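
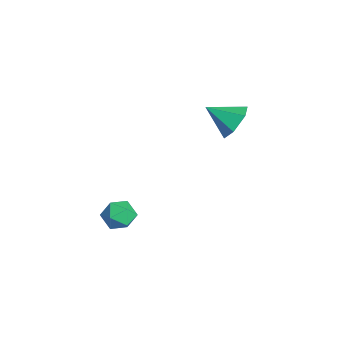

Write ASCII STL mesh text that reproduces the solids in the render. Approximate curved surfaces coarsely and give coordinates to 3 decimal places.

solid 
facet normal 0.398 0.761 -0.512
outer loop
vertex 0.977 0.763 1.041
vertex 0.669 1.285 1.578
vertex 1.409 0.975 1.693
endloop
endfacet
facet normal 0.468 -0.884 -0.023
outer loop
vertex 0.977 0.763 1.041
vertex 1.409 0.975 1.693
vertex 0.151 0.295 2.242
endloop
endfacet
facet normal 0.398 0.762 -0.511
outer loop
vertex 1.409 0.975 1.693
vertex 0.669 1.285 1.578
vertex 1.1 1.497 2.23
endloop
endfacet
facet normal 0.545 -0.423 0.724
outer loop
vertex 1.409 0.975 1.693
vertex 1.1 1.497 2.23
vertex 0.151 0.295 2.242
endloop
endfacet
facet normal 0.398 0.762 -0.511
outer loop
vertex 1.1 1.497 2.23
vertex 0.669 1.285 1.578
vertex 0.36 1.807 2.115
endloop
endfacet
facet normal -0.112 0.099 0.989
outer loop
vertex 1.1 1.497 2.23
vertex 0.36 1.807 2.115
vertex 0.151 0.295 2.242
endloop
endfacet
facet normal 0.398 0.762 -0.511
outer loop
vertex 0.36 1.807 2.115
vertex 0.669 1.285 1.578
vertex -0.071 1.595 1.463
endloop
endfacet
facet normal -0.847 0.160 0.508
outer loop
vertex 0.36 1.807 2.115
vertex -0.071 1.595 1.463
vertex 0.151 0.295 2.242
endloop
endfacet
facet normal 0.398 0.762 -0.511
outer loop
vertex -0.071 1.595 1.463
vertex 0.669 1.285 1.578
vertex 0.238 1.073 0.926
endloop
endfacet
facet normal -0.923 -0.301 -0.239
outer loop
vertex -0.071 1.595 1.463
vertex 0.238 1.073 0.926
vertex 0.151 0.295 2.242
endloop
endfacet
facet normal 0.399 0.761 -0.511
outer loop
vertex 0.238 1.073 0.926
vertex 0.669 1.285 1.578
vertex 0.977 0.763 1.041
endloop
endfacet
facet normal -0.266 -0.822 -0.504
outer loop
vertex 0.238 1.073 0.926
vertex 0.977 0.763 1.041
vertex 0.151 0.295 2.242
endloop
endfacet
facet normal -0.390 0.919 0.060
outer loop
vertex 2.083 -3.101 -1.353
vertex 2.161 -3.113 -0.664
vertex 2.672 -2.87 -1.066
endloop
endfacet
facet normal -0.051 0.827 -0.560
outer loop
vertex 2.083 -3.101 -1.353
vertex 2.672 -2.87 -1.066
vertex 2.695 -3.258 -1.641
endloop
endfacet
facet normal -0.351 0.274 -0.895
outer loop
vertex 2.083 -3.101 -1.353
vertex 2.695 -3.258 -1.641
vertex 2.199 -3.741 -1.594
endloop
endfacet
facet normal -0.876 0.023 -0.482
outer loop
vertex 2.083 -3.101 -1.353
vertex 2.199 -3.741 -1.594
vertex 1.869 -3.652 -0.99
endloop
endfacet
facet normal -0.900 0.422 0.109
outer loop
vertex 2.083 -3.101 -1.353
vertex 1.869 -3.652 -0.99
vertex 2.161 -3.113 -0.664
endloop
endfacet
facet normal 0.627 0.657 -0.418
outer loop
vertex 2.695 -3.258 -1.641
vertex 2.672 -2.87 -1.066
vertex 3.151 -3.368 -1.13
endloop
endfacet
facet normal 0.080 0.805 0.588
outer loop
vertex 2.672 -2.87 -1.066
vertex 2.161 -3.113 -0.664
vertex 2.821 -3.279 -0.526
endloop
endfacet
facet normal -0.746 0.001 0.666
outer loop
vertex 2.161 -3.113 -0.664
vertex 1.869 -3.652 -0.99
vertex 2.325 -3.762 -0.479
endloop
endfacet
facet normal -0.708 -0.643 -0.292
outer loop
vertex 1.869 -3.652 -0.99
vertex 2.199 -3.741 -1.594
vertex 2.348 -4.15 -1.054
endloop
endfacet
facet normal 0.141 -0.238 -0.961
outer loop
vertex 2.199 -3.741 -1.594
vertex 2.695 -3.258 -1.641
vertex 2.859 -3.907 -1.456
endloop
endfacet
facet normal 0.876 -0.023 0.482
outer loop
vertex 2.937 -3.919 -0.767
vertex 3.151 -3.368 -1.13
vertex 2.821 -3.279 -0.526
endloop
endfacet
facet normal 0.351 -0.274 0.895
outer loop
vertex 2.937 -3.919 -0.767
vertex 2.821 -3.279 -0.526
vertex 2.325 -3.762 -0.479
endloop
endfacet
facet normal 0.051 -0.827 0.560
outer loop
vertex 2.937 -3.919 -0.767
vertex 2.325 -3.762 -0.479
vertex 2.348 -4.15 -1.054
endloop
endfacet
facet normal 0.390 -0.919 -0.060
outer loop
vertex 2.937 -3.919 -0.767
vertex 2.348 -4.15 -1.054
vertex 2.859 -3.907 -1.456
endloop
endfacet
facet normal 0.900 -0.422 -0.109
outer loop
vertex 2.937 -3.919 -0.767
vertex 2.859 -3.907 -1.456
vertex 3.151 -3.368 -1.13
endloop
endfacet
facet normal 0.708 0.643 0.292
outer loop
vertex 2.821 -3.279 -0.526
vertex 3.151 -3.368 -1.13
vertex 2.672 -2.87 -1.066
endloop
endfacet
facet normal -0.141 0.238 0.961
outer loop
vertex 2.325 -3.762 -0.479
vertex 2.821 -3.279 -0.526
vertex 2.161 -3.113 -0.664
endloop
endfacet
facet normal -0.627 -0.657 0.418
outer loop
vertex 2.348 -4.15 -1.054
vertex 2.325 -3.762 -0.479
vertex 1.869 -3.652 -0.99
endloop
endfacet
facet normal -0.080 -0.805 -0.588
outer loop
vertex 2.859 -3.907 -1.456
vertex 2.348 -4.15 -1.054
vertex 2.199 -3.741 -1.594
endloop
endfacet
facet normal 0.746 -0.001 -0.666
outer loop
vertex 3.151 -3.368 -1.13
vertex 2.859 -3.907 -1.456
vertex 2.695 -3.258 -1.641
endloop
endfacet

endsolid


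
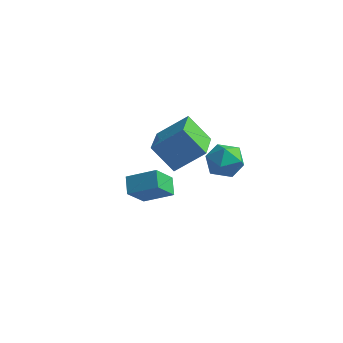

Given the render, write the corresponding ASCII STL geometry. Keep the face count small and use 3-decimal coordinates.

solid 
facet normal -0.672 -0.033 0.740
outer loop
vertex -1.969 2.896 -2.156
vertex -2.655 4.818 -2.692
vertex -3.254 2.102 -3.358
endloop
endfacet
facet normal 0.325 -0.911 0.254
outer loop
vertex -2.065 2.162 -4.668
vertex -1.969 2.896 -2.156
vertex -3.254 2.102 -3.358
endloop
endfacet
facet normal -0.672 -0.033 0.740
outer loop
vertex -3.254 2.102 -3.358
vertex -2.655 4.818 -2.692
vertex -3.94 4.024 -3.894
endloop
endfacet
facet normal -0.666 -0.411 -0.623
outer loop
vertex -3.94 4.024 -3.894
vertex -2.065 2.162 -4.668
vertex -3.254 2.102 -3.358
endloop
endfacet
facet normal 0.666 0.411 0.623
outer loop
vertex -1.969 2.896 -2.156
vertex -1.466 4.878 -4.002
vertex -2.655 4.818 -2.692
endloop
endfacet
facet normal 0.325 -0.911 0.254
outer loop
vertex -0.78 2.956 -3.466
vertex -1.969 2.896 -2.156
vertex -2.065 2.162 -4.668
endloop
endfacet
facet normal 0.666 0.411 0.623
outer loop
vertex -0.78 2.956 -3.466
vertex -1.466 4.878 -4.002
vertex -1.969 2.896 -2.156
endloop
endfacet
facet normal -0.325 0.911 -0.254
outer loop
vertex -2.655 4.818 -2.692
vertex -1.466 4.878 -4.002
vertex -3.94 4.024 -3.894
endloop
endfacet
facet normal -0.666 -0.411 -0.623
outer loop
vertex -2.751 4.084 -5.204
vertex -2.065 2.162 -4.668
vertex -3.94 4.024 -3.894
endloop
endfacet
facet normal -0.325 0.911 -0.254
outer loop
vertex -3.94 4.024 -3.894
vertex -1.466 4.878 -4.002
vertex -2.751 4.084 -5.204
endloop
endfacet
facet normal 0.672 0.033 -0.740
outer loop
vertex -2.751 4.084 -5.204
vertex -0.78 2.956 -3.466
vertex -2.065 2.162 -4.668
endloop
endfacet
facet normal 0.672 0.033 -0.740
outer loop
vertex -1.466 4.878 -4.002
vertex -0.78 2.956 -3.466
vertex -2.751 4.084 -5.204
endloop
endfacet
facet normal -0.864 -0.237 -0.444
outer loop
vertex -1.836 -2.825 -2.569
vertex -2.291 -2.102 -2.069
vertex -1.529 -1.864 -3.679
endloop
endfacet
facet normal 0.459 -0.731 -0.506
outer loop
vertex -0.189 -1.498 -2.991
vertex -1.836 -2.825 -2.569
vertex -1.529 -1.864 -3.679
endloop
endfacet
facet normal -0.864 -0.237 -0.444
outer loop
vertex -1.529 -1.864 -3.679
vertex -2.291 -2.102 -2.069
vertex -1.984 -1.141 -3.179
endloop
endfacet
facet normal 0.205 0.641 -0.740
outer loop
vertex -1.984 -1.141 -3.179
vertex -0.189 -1.498 -2.991
vertex -1.529 -1.864 -3.679
endloop
endfacet
facet normal -0.205 -0.641 0.740
outer loop
vertex -1.836 -2.825 -2.569
vertex -0.951 -1.736 -1.381
vertex -2.291 -2.102 -2.069
endloop
endfacet
facet normal 0.459 -0.731 -0.506
outer loop
vertex -0.496 -2.459 -1.881
vertex -1.836 -2.825 -2.569
vertex -0.189 -1.498 -2.991
endloop
endfacet
facet normal -0.205 -0.641 0.740
outer loop
vertex -0.496 -2.459 -1.881
vertex -0.951 -1.736 -1.381
vertex -1.836 -2.825 -2.569
endloop
endfacet
facet normal -0.459 0.731 0.506
outer loop
vertex -2.291 -2.102 -2.069
vertex -0.951 -1.736 -1.381
vertex -1.984 -1.141 -3.179
endloop
endfacet
facet normal 0.205 0.641 -0.740
outer loop
vertex -0.644 -0.775 -2.491
vertex -0.189 -1.498 -2.991
vertex -1.984 -1.141 -3.179
endloop
endfacet
facet normal -0.459 0.731 0.506
outer loop
vertex -1.984 -1.141 -3.179
vertex -0.951 -1.736 -1.381
vertex -0.644 -0.775 -2.491
endloop
endfacet
facet normal 0.864 0.237 0.444
outer loop
vertex -0.644 -0.775 -2.491
vertex -0.496 -2.459 -1.881
vertex -0.189 -1.498 -2.991
endloop
endfacet
facet normal 0.864 0.237 0.444
outer loop
vertex -0.951 -1.736 -1.381
vertex -0.496 -2.459 -1.881
vertex -0.644 -0.775 -2.491
endloop
endfacet
facet normal -0.743 0.669 -0.035
outer loop
vertex 0.053 3.702 -3.771
vertex -0.647 2.921 -3.848
vertex -0.365 3.283 -2.902
endloop
endfacet
facet normal -0.193 0.917 0.349
outer loop
vertex 0.053 3.702 -3.771
vertex -0.365 3.283 -2.902
vertex 0.661 3.512 -2.935
endloop
endfacet
facet normal 0.385 0.920 -0.071
outer loop
vertex 0.053 3.702 -3.771
vertex 0.661 3.512 -2.935
vertex 1.012 3.291 -3.901
endloop
endfacet
facet normal 0.193 0.675 -0.713
outer loop
vertex 0.053 3.702 -3.771
vertex 1.012 3.291 -3.901
vertex 0.204 2.926 -4.465
endloop
endfacet
facet normal -0.504 0.519 -0.690
outer loop
vertex 0.053 3.702 -3.771
vertex 0.204 2.926 -4.465
vertex -0.647 2.921 -3.848
endloop
endfacet
facet normal -0.074 0.460 0.885
outer loop
vertex 0.661 3.512 -2.935
vertex -0.365 3.283 -2.902
vertex 0.336 2.614 -2.495
endloop
endfacet
facet normal -0.963 0.060 0.264
outer loop
vertex -0.365 3.283 -2.902
vertex -0.647 2.921 -3.848
vertex -0.472 2.249 -3.059
endloop
endfacet
facet normal -0.577 -0.182 -0.797
outer loop
vertex -0.647 2.921 -3.848
vertex 0.204 2.926 -4.465
vertex -0.121 2.028 -4.025
endloop
endfacet
facet normal 0.550 0.070 -0.832
outer loop
vertex 0.204 2.926 -4.465
vertex 1.012 3.291 -3.901
vertex 0.905 2.257 -4.058
endloop
endfacet
facet normal 0.860 0.466 0.206
outer loop
vertex 1.012 3.291 -3.901
vertex 0.661 3.512 -2.935
vertex 1.187 2.619 -3.112
endloop
endfacet
facet normal -0.193 -0.675 0.713
outer loop
vertex 0.487 1.838 -3.189
vertex 0.336 2.614 -2.495
vertex -0.472 2.249 -3.059
endloop
endfacet
facet normal -0.385 -0.920 0.071
outer loop
vertex 0.487 1.838 -3.189
vertex -0.472 2.249 -3.059
vertex -0.121 2.028 -4.025
endloop
endfacet
facet normal 0.193 -0.917 -0.349
outer loop
vertex 0.487 1.838 -3.189
vertex -0.121 2.028 -4.025
vertex 0.905 2.257 -4.058
endloop
endfacet
facet normal 0.743 -0.669 0.035
outer loop
vertex 0.487 1.838 -3.189
vertex 0.905 2.257 -4.058
vertex 1.187 2.619 -3.112
endloop
endfacet
facet normal 0.504 -0.519 0.690
outer loop
vertex 0.487 1.838 -3.189
vertex 1.187 2.619 -3.112
vertex 0.336 2.614 -2.495
endloop
endfacet
facet normal -0.550 -0.070 0.832
outer loop
vertex -0.472 2.249 -3.059
vertex 0.336 2.614 -2.495
vertex -0.365 3.283 -2.902
endloop
endfacet
facet normal -0.860 -0.466 -0.206
outer loop
vertex -0.121 2.028 -4.025
vertex -0.472 2.249 -3.059
vertex -0.647 2.921 -3.848
endloop
endfacet
facet normal 0.074 -0.460 -0.885
outer loop
vertex 0.905 2.257 -4.058
vertex -0.121 2.028 -4.025
vertex 0.204 2.926 -4.465
endloop
endfacet
facet normal 0.963 -0.060 -0.264
outer loop
vertex 1.187 2.619 -3.112
vertex 0.905 2.257 -4.058
vertex 1.012 3.291 -3.901
endloop
endfacet
facet normal 0.577 0.182 0.797
outer loop
vertex 0.336 2.614 -2.495
vertex 1.187 2.619 -3.112
vertex 0.661 3.512 -2.935
endloop
endfacet

endsolid


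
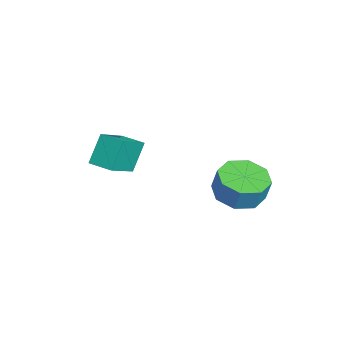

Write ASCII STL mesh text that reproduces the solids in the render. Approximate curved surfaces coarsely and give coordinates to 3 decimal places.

solid 
facet normal -0.682 -0.730 0.033
outer loop
vertex -3.186 -4.562 0.464
vertex -4.339 -3.532 -0.589
vertex -2.624 -5.14 -0.717
endloop
endfacet
facet normal 0.616 -0.551 0.563
outer loop
vertex -1.921 -4.388 -0.751
vertex -3.186 -4.562 0.464
vertex -2.624 -5.14 -0.717
endloop
endfacet
facet normal -0.682 -0.730 0.033
outer loop
vertex -2.624 -5.14 -0.717
vertex -4.339 -3.532 -0.589
vertex -3.777 -4.11 -1.77
endloop
endfacet
facet normal 0.393 -0.405 -0.826
outer loop
vertex -3.777 -4.11 -1.77
vertex -1.921 -4.388 -0.751
vertex -2.624 -5.14 -0.717
endloop
endfacet
facet normal -0.393 0.405 0.826
outer loop
vertex -3.186 -4.562 0.464
vertex -3.636 -2.78 -0.623
vertex -4.339 -3.532 -0.589
endloop
endfacet
facet normal 0.616 -0.551 0.563
outer loop
vertex -2.483 -3.81 0.43
vertex -3.186 -4.562 0.464
vertex -1.921 -4.388 -0.751
endloop
endfacet
facet normal -0.393 0.405 0.826
outer loop
vertex -2.483 -3.81 0.43
vertex -3.636 -2.78 -0.623
vertex -3.186 -4.562 0.464
endloop
endfacet
facet normal -0.616 0.551 -0.563
outer loop
vertex -4.339 -3.532 -0.589
vertex -3.636 -2.78 -0.623
vertex -3.777 -4.11 -1.77
endloop
endfacet
facet normal 0.393 -0.405 -0.826
outer loop
vertex -3.074 -3.358 -1.804
vertex -1.921 -4.388 -0.751
vertex -3.777 -4.11 -1.77
endloop
endfacet
facet normal -0.616 0.551 -0.563
outer loop
vertex -3.777 -4.11 -1.77
vertex -3.636 -2.78 -0.623
vertex -3.074 -3.358 -1.804
endloop
endfacet
facet normal 0.682 0.730 -0.033
outer loop
vertex -3.074 -3.358 -1.804
vertex -2.483 -3.81 0.43
vertex -1.921 -4.388 -0.751
endloop
endfacet
facet normal 0.682 0.730 -0.033
outer loop
vertex -3.636 -2.78 -0.623
vertex -2.483 -3.81 0.43
vertex -3.074 -3.358 -1.804
endloop
endfacet
facet normal -0.228 -0.151 -0.962
outer loop
vertex 0.946 -0.317 -1.45
vertex -0.012 0.079 -1.285
vertex 0.917 0.477 -1.568
endloop
endfacet
facet normal 0.973 0.001 -0.231
outer loop
vertex 0.946 -0.317 -1.45
vertex 0.917 0.477 -1.568
vertex 1.19 -0.155 -0.421
endloop
endfacet
facet normal 0.973 0.001 -0.231
outer loop
vertex 1.19 -0.155 -0.421
vertex 0.917 0.477 -1.568
vertex 1.161 0.639 -0.539
endloop
endfacet
facet normal 0.229 0.151 0.962
outer loop
vertex 1.19 -0.155 -0.421
vertex 1.161 0.639 -0.539
vertex 0.232 0.241 -0.255
endloop
endfacet
facet normal -0.228 -0.151 -0.962
outer loop
vertex 0.917 0.477 -1.568
vertex -0.012 0.079 -1.285
vertex 0.344 1.038 -1.52
endloop
endfacet
facet normal 0.663 0.700 -0.267
outer loop
vertex 0.917 0.477 -1.568
vertex 0.344 1.038 -1.52
vertex 1.161 0.639 -0.539
endloop
endfacet
facet normal 0.663 0.700 -0.267
outer loop
vertex 1.161 0.639 -0.539
vertex 0.344 1.038 -1.52
vertex 0.588 1.2 -0.491
endloop
endfacet
facet normal 0.229 0.152 0.962
outer loop
vertex 1.161 0.639 -0.539
vertex 0.588 1.2 -0.491
vertex 0.232 0.241 -0.255
endloop
endfacet
facet normal -0.229 -0.151 -0.962
outer loop
vertex 0.344 1.038 -1.52
vertex -0.012 0.079 -1.285
vertex -0.438 1.038 -1.334
endloop
endfacet
facet normal -0.035 0.988 -0.147
outer loop
vertex 0.344 1.038 -1.52
vertex -0.438 1.038 -1.334
vertex 0.588 1.2 -0.491
endloop
endfacet
facet normal -0.036 0.989 -0.146
outer loop
vertex 0.588 1.2 -0.491
vertex -0.438 1.038 -1.334
vertex -0.194 1.199 -0.305
endloop
endfacet
facet normal 0.229 0.152 0.962
outer loop
vertex 0.588 1.2 -0.491
vertex -0.194 1.199 -0.305
vertex 0.232 0.241 -0.255
endloop
endfacet
facet normal -0.229 -0.151 -0.962
outer loop
vertex -0.438 1.038 -1.334
vertex -0.012 0.079 -1.285
vertex -0.97 0.475 -1.119
endloop
endfacet
facet normal -0.714 0.698 0.060
outer loop
vertex -0.438 1.038 -1.334
vertex -0.97 0.475 -1.119
vertex -0.194 1.199 -0.305
endloop
endfacet
facet normal -0.714 0.698 0.059
outer loop
vertex -0.194 1.199 -0.305
vertex -0.97 0.475 -1.119
vertex -0.726 0.637 -0.09
endloop
endfacet
facet normal 0.228 0.152 0.962
outer loop
vertex -0.194 1.199 -0.305
vertex -0.726 0.637 -0.09
vertex 0.232 0.241 -0.255
endloop
endfacet
facet normal -0.229 -0.151 -0.962
outer loop
vertex -0.97 0.475 -1.119
vertex -0.012 0.079 -1.285
vertex -0.941 -0.319 -1.001
endloop
endfacet
facet normal -0.973 -0.001 0.231
outer loop
vertex -0.97 0.475 -1.119
vertex -0.941 -0.319 -1.001
vertex -0.726 0.637 -0.09
endloop
endfacet
facet normal -0.973 -0.001 0.231
outer loop
vertex -0.726 0.637 -0.09
vertex -0.941 -0.319 -1.001
vertex -0.697 -0.157 0.028
endloop
endfacet
facet normal 0.228 0.151 0.962
outer loop
vertex -0.726 0.637 -0.09
vertex -0.697 -0.157 0.028
vertex 0.232 0.241 -0.255
endloop
endfacet
facet normal -0.229 -0.152 -0.962
outer loop
vertex -0.941 -0.319 -1.001
vertex -0.012 0.079 -1.285
vertex -0.368 -0.88 -1.049
endloop
endfacet
facet normal -0.663 -0.700 0.267
outer loop
vertex -0.941 -0.319 -1.001
vertex -0.368 -0.88 -1.049
vertex -0.697 -0.157 0.028
endloop
endfacet
facet normal -0.663 -0.700 0.267
outer loop
vertex -0.697 -0.157 0.028
vertex -0.368 -0.88 -1.049
vertex -0.124 -0.718 -0.02
endloop
endfacet
facet normal 0.228 0.151 0.962
outer loop
vertex -0.697 -0.157 0.028
vertex -0.124 -0.718 -0.02
vertex 0.232 0.241 -0.255
endloop
endfacet
facet normal -0.229 -0.152 -0.962
outer loop
vertex -0.368 -0.88 -1.049
vertex -0.012 0.079 -1.285
vertex 0.414 -0.879 -1.235
endloop
endfacet
facet normal 0.036 -0.988 0.147
outer loop
vertex -0.368 -0.88 -1.049
vertex 0.414 -0.879 -1.235
vertex -0.124 -0.718 -0.02
endloop
endfacet
facet normal 0.035 -0.989 0.146
outer loop
vertex -0.124 -0.718 -0.02
vertex 0.414 -0.879 -1.235
vertex 0.658 -0.718 -0.206
endloop
endfacet
facet normal 0.229 0.151 0.962
outer loop
vertex -0.124 -0.718 -0.02
vertex 0.658 -0.718 -0.206
vertex 0.232 0.241 -0.255
endloop
endfacet
facet normal -0.228 -0.152 -0.962
outer loop
vertex 0.414 -0.879 -1.235
vertex -0.012 0.079 -1.285
vertex 0.946 -0.317 -1.45
endloop
endfacet
facet normal 0.713 -0.698 -0.060
outer loop
vertex 0.414 -0.879 -1.235
vertex 0.946 -0.317 -1.45
vertex 0.658 -0.718 -0.206
endloop
endfacet
facet normal 0.714 -0.698 -0.060
outer loop
vertex 0.658 -0.718 -0.206
vertex 0.946 -0.317 -1.45
vertex 1.19 -0.155 -0.421
endloop
endfacet
facet normal 0.229 0.151 0.962
outer loop
vertex 0.658 -0.718 -0.206
vertex 1.19 -0.155 -0.421
vertex 0.232 0.241 -0.255
endloop
endfacet

endsolid


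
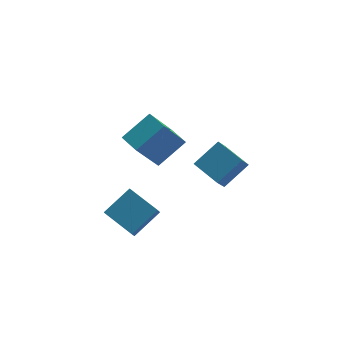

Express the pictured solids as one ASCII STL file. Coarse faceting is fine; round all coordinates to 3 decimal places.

solid 
facet normal -0.486 -0.403 0.776
outer loop
vertex 2.072 1.517 -0.206
vertex 1.607 2.843 0.191
vertex 0.811 1.338 -1.089
endloop
endfacet
facet normal 0.319 -0.908 -0.271
outer loop
vertex 1.413 1.837 -2.051
vertex 2.072 1.517 -0.206
vertex 0.811 1.338 -1.089
endloop
endfacet
facet normal -0.486 -0.403 0.776
outer loop
vertex 0.811 1.338 -1.089
vertex 1.607 2.843 0.191
vertex 0.345 2.664 -0.692
endloop
endfacet
facet normal -0.814 -0.116 -0.569
outer loop
vertex 0.345 2.664 -0.692
vertex 1.413 1.837 -2.051
vertex 0.811 1.338 -1.089
endloop
endfacet
facet normal 0.814 0.115 0.569
outer loop
vertex 2.072 1.517 -0.206
vertex 2.209 3.342 -0.771
vertex 1.607 2.843 0.191
endloop
endfacet
facet normal 0.319 -0.908 -0.271
outer loop
vertex 2.675 2.016 -1.168
vertex 2.072 1.517 -0.206
vertex 1.413 1.837 -2.051
endloop
endfacet
facet normal 0.814 0.115 0.570
outer loop
vertex 2.675 2.016 -1.168
vertex 2.209 3.342 -0.771
vertex 2.072 1.517 -0.206
endloop
endfacet
facet normal -0.319 0.908 0.272
outer loop
vertex 1.607 2.843 0.191
vertex 2.209 3.342 -0.771
vertex 0.345 2.664 -0.692
endloop
endfacet
facet normal -0.814 -0.115 -0.570
outer loop
vertex 0.948 3.163 -1.654
vertex 1.413 1.837 -2.051
vertex 0.345 2.664 -0.692
endloop
endfacet
facet normal -0.319 0.908 0.271
outer loop
vertex 0.345 2.664 -0.692
vertex 2.209 3.342 -0.771
vertex 0.948 3.163 -1.654
endloop
endfacet
facet normal 0.486 0.403 -0.776
outer loop
vertex 0.948 3.163 -1.654
vertex 2.675 2.016 -1.168
vertex 1.413 1.837 -2.051
endloop
endfacet
facet normal 0.486 0.403 -0.776
outer loop
vertex 2.209 3.342 -0.771
vertex 2.675 2.016 -1.168
vertex 0.948 3.163 -1.654
endloop
endfacet
facet normal -0.837 -0.185 -0.515
outer loop
vertex -3.728 0.193 -1.686
vertex -4.391 1.519 -1.084
vertex -3.392 0.689 -2.41
endloop
endfacet
facet normal 0.414 -0.829 -0.376
outer loop
vertex -2.069 0.981 -1.596
vertex -3.728 0.193 -1.686
vertex -3.392 0.689 -2.41
endloop
endfacet
facet normal -0.837 -0.184 -0.516
outer loop
vertex -3.392 0.689 -2.41
vertex -4.391 1.519 -1.084
vertex -4.054 2.016 -1.808
endloop
endfacet
facet normal 0.358 0.528 -0.770
outer loop
vertex -4.054 2.016 -1.808
vertex -2.069 0.981 -1.596
vertex -3.392 0.689 -2.41
endloop
endfacet
facet normal -0.357 -0.528 0.770
outer loop
vertex -3.728 0.193 -1.686
vertex -3.068 1.811 -0.27
vertex -4.391 1.519 -1.084
endloop
endfacet
facet normal 0.414 -0.829 -0.376
outer loop
vertex -2.406 0.484 -0.872
vertex -3.728 0.193 -1.686
vertex -2.069 0.981 -1.596
endloop
endfacet
facet normal -0.358 -0.528 0.770
outer loop
vertex -2.406 0.484 -0.872
vertex -3.068 1.811 -0.27
vertex -3.728 0.193 -1.686
endloop
endfacet
facet normal -0.414 0.829 0.376
outer loop
vertex -4.391 1.519 -1.084
vertex -3.068 1.811 -0.27
vertex -4.054 2.016 -1.808
endloop
endfacet
facet normal 0.358 0.528 -0.770
outer loop
vertex -2.732 2.307 -0.994
vertex -2.069 0.981 -1.596
vertex -4.054 2.016 -1.808
endloop
endfacet
facet normal -0.414 0.829 0.376
outer loop
vertex -4.054 2.016 -1.808
vertex -3.068 1.811 -0.27
vertex -2.732 2.307 -0.994
endloop
endfacet
facet normal 0.837 0.184 0.516
outer loop
vertex -2.732 2.307 -0.994
vertex -2.406 0.484 -0.872
vertex -2.069 0.981 -1.596
endloop
endfacet
facet normal 0.837 0.184 0.515
outer loop
vertex -3.068 1.811 -0.27
vertex -2.406 0.484 -0.872
vertex -2.732 2.307 -0.994
endloop
endfacet
facet normal -0.547 -0.127 0.828
outer loop
vertex -1.219 2.331 2.766
vertex -1.382 3.387 2.82
vertex -2.586 2.167 1.838
endloop
endfacet
facet normal 0.153 -0.987 -0.050
outer loop
vertex -1.438 2.433 0.1
vertex -1.219 2.331 2.766
vertex -2.586 2.167 1.838
endloop
endfacet
facet normal -0.547 -0.127 0.828
outer loop
vertex -2.586 2.167 1.838
vertex -1.382 3.387 2.82
vertex -2.749 3.223 1.892
endloop
endfacet
facet normal -0.823 -0.099 -0.559
outer loop
vertex -2.749 3.223 1.892
vertex -1.438 2.433 0.1
vertex -2.586 2.167 1.838
endloop
endfacet
facet normal 0.823 0.099 0.559
outer loop
vertex -1.219 2.331 2.766
vertex -0.234 3.653 1.082
vertex -1.382 3.387 2.82
endloop
endfacet
facet normal 0.153 -0.987 -0.050
outer loop
vertex -0.071 2.597 1.028
vertex -1.219 2.331 2.766
vertex -1.438 2.433 0.1
endloop
endfacet
facet normal 0.823 0.099 0.559
outer loop
vertex -0.071 2.597 1.028
vertex -0.234 3.653 1.082
vertex -1.219 2.331 2.766
endloop
endfacet
facet normal -0.153 0.987 0.050
outer loop
vertex -1.382 3.387 2.82
vertex -0.234 3.653 1.082
vertex -2.749 3.223 1.892
endloop
endfacet
facet normal -0.823 -0.099 -0.559
outer loop
vertex -1.601 3.489 0.154
vertex -1.438 2.433 0.1
vertex -2.749 3.223 1.892
endloop
endfacet
facet normal -0.153 0.987 0.050
outer loop
vertex -2.749 3.223 1.892
vertex -0.234 3.653 1.082
vertex -1.601 3.489 0.154
endloop
endfacet
facet normal 0.547 0.127 -0.828
outer loop
vertex -1.601 3.489 0.154
vertex -0.071 2.597 1.028
vertex -1.438 2.433 0.1
endloop
endfacet
facet normal 0.547 0.127 -0.828
outer loop
vertex -0.234 3.653 1.082
vertex -0.071 2.597 1.028
vertex -1.601 3.489 0.154
endloop
endfacet

endsolid


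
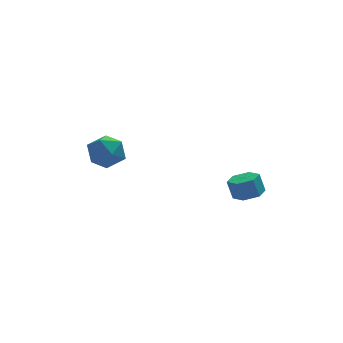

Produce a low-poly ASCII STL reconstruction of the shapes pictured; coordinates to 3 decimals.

solid 
facet normal 0.224 -0.221 -0.949
outer loop
vertex 4.034 0.813 -1.021
vertex 3.486 0.076 -0.979
vertex 3.146 0.887 -1.248
endloop
endfacet
facet normal 0.131 0.972 -0.195
outer loop
vertex 4.034 0.813 -1.021
vertex 3.146 0.887 -1.248
vertex 3.762 1.082 0.137
endloop
endfacet
facet normal 0.130 0.972 -0.195
outer loop
vertex 3.762 1.082 0.137
vertex 3.146 0.887 -1.248
vertex 2.873 1.156 -0.089
endloop
endfacet
facet normal -0.223 0.220 0.950
outer loop
vertex 3.762 1.082 0.137
vertex 2.873 1.156 -0.089
vertex 3.214 0.344 0.179
endloop
endfacet
facet normal 0.223 -0.221 -0.949
outer loop
vertex 3.146 0.887 -1.248
vertex 3.486 0.076 -0.979
vertex 2.598 0.149 -1.205
endloop
endfacet
facet normal -0.772 0.555 -0.311
outer loop
vertex 3.146 0.887 -1.248
vertex 2.598 0.149 -1.205
vertex 2.873 1.156 -0.089
endloop
endfacet
facet normal -0.771 0.555 -0.311
outer loop
vertex 2.873 1.156 -0.089
vertex 2.598 0.149 -1.205
vertex 2.325 0.418 -0.047
endloop
endfacet
facet normal -0.223 0.220 0.950
outer loop
vertex 2.873 1.156 -0.089
vertex 2.325 0.418 -0.047
vertex 3.214 0.344 0.179
endloop
endfacet
facet normal 0.224 -0.220 -0.950
outer loop
vertex 2.598 0.149 -1.205
vertex 3.486 0.076 -0.979
vertex 2.938 -0.662 -0.937
endloop
endfacet
facet normal -0.902 -0.416 -0.116
outer loop
vertex 2.598 0.149 -1.205
vertex 2.938 -0.662 -0.937
vertex 2.325 0.418 -0.047
endloop
endfacet
facet normal -0.902 -0.417 -0.115
outer loop
vertex 2.325 0.418 -0.047
vertex 2.938 -0.662 -0.937
vertex 2.666 -0.393 0.221
endloop
endfacet
facet normal -0.223 0.220 0.950
outer loop
vertex 2.325 0.418 -0.047
vertex 2.666 -0.393 0.221
vertex 3.214 0.344 0.179
endloop
endfacet
facet normal 0.223 -0.220 -0.950
outer loop
vertex 2.938 -0.662 -0.937
vertex 3.486 0.076 -0.979
vertex 3.827 -0.736 -0.711
endloop
endfacet
facet normal -0.131 -0.972 0.195
outer loop
vertex 2.938 -0.662 -0.937
vertex 3.827 -0.736 -0.711
vertex 2.666 -0.393 0.221
endloop
endfacet
facet normal -0.131 -0.972 0.195
outer loop
vertex 2.666 -0.393 0.221
vertex 3.827 -0.736 -0.711
vertex 3.554 -0.467 0.448
endloop
endfacet
facet normal -0.224 0.221 0.949
outer loop
vertex 2.666 -0.393 0.221
vertex 3.554 -0.467 0.448
vertex 3.214 0.344 0.179
endloop
endfacet
facet normal 0.223 -0.220 -0.950
outer loop
vertex 3.827 -0.736 -0.711
vertex 3.486 0.076 -0.979
vertex 4.375 0.002 -0.753
endloop
endfacet
facet normal 0.772 -0.555 0.311
outer loop
vertex 3.827 -0.736 -0.711
vertex 4.375 0.002 -0.753
vertex 3.554 -0.467 0.448
endloop
endfacet
facet normal 0.772 -0.555 0.311
outer loop
vertex 3.554 -0.467 0.448
vertex 4.375 0.002 -0.753
vertex 4.102 0.271 0.405
endloop
endfacet
facet normal -0.223 0.221 0.949
outer loop
vertex 3.554 -0.467 0.448
vertex 4.102 0.271 0.405
vertex 3.214 0.344 0.179
endloop
endfacet
facet normal 0.223 -0.220 -0.950
outer loop
vertex 4.375 0.002 -0.753
vertex 3.486 0.076 -0.979
vertex 4.034 0.813 -1.021
endloop
endfacet
facet normal 0.901 0.417 0.116
outer loop
vertex 4.375 0.002 -0.753
vertex 4.034 0.813 -1.021
vertex 4.102 0.271 0.405
endloop
endfacet
facet normal 0.902 0.416 0.115
outer loop
vertex 4.102 0.271 0.405
vertex 4.034 0.813 -1.021
vertex 3.762 1.082 0.137
endloop
endfacet
facet normal -0.224 0.220 0.950
outer loop
vertex 4.102 0.271 0.405
vertex 3.762 1.082 0.137
vertex 3.214 0.344 0.179
endloop
endfacet
facet normal 0.211 0.149 0.966
outer loop
vertex -3.532 3.963 2.429
vertex -4.087 2.915 2.712
vertex -2.896 2.923 2.45
endloop
endfacet
facet normal 0.709 0.444 0.548
outer loop
vertex -3.532 3.963 2.429
vertex -2.896 2.923 2.45
vertex -2.712 3.732 1.556
endloop
endfacet
facet normal 0.385 0.915 0.120
outer loop
vertex -3.532 3.963 2.429
vertex -2.712 3.732 1.556
vertex -3.79 4.224 1.266
endloop
endfacet
facet normal -0.311 0.910 0.273
outer loop
vertex -3.532 3.963 2.429
vertex -3.79 4.224 1.266
vertex -4.639 3.719 1.981
endloop
endfacet
facet normal -0.419 0.437 0.796
outer loop
vertex -3.532 3.963 2.429
vertex -4.639 3.719 1.981
vertex -4.087 2.915 2.712
endloop
endfacet
facet normal 0.988 -0.071 0.139
outer loop
vertex -2.712 3.732 1.556
vertex -2.896 2.923 2.45
vertex -2.761 2.541 1.299
endloop
endfacet
facet normal 0.183 -0.548 0.816
outer loop
vertex -2.896 2.923 2.45
vertex -4.087 2.915 2.712
vertex -3.61 2.036 2.014
endloop
endfacet
facet normal -0.837 -0.082 0.541
outer loop
vertex -4.087 2.915 2.712
vertex -4.639 3.719 1.981
vertex -4.688 2.528 1.724
endloop
endfacet
facet normal -0.663 0.684 -0.305
outer loop
vertex -4.639 3.719 1.981
vertex -3.79 4.224 1.266
vertex -4.504 3.337 0.83
endloop
endfacet
facet normal 0.464 0.691 -0.553
outer loop
vertex -3.79 4.224 1.266
vertex -2.712 3.732 1.556
vertex -3.313 3.345 0.568
endloop
endfacet
facet normal 0.311 -0.910 -0.273
outer loop
vertex -3.868 2.297 0.851
vertex -2.761 2.541 1.299
vertex -3.61 2.036 2.014
endloop
endfacet
facet normal -0.385 -0.915 -0.120
outer loop
vertex -3.868 2.297 0.851
vertex -3.61 2.036 2.014
vertex -4.688 2.528 1.724
endloop
endfacet
facet normal -0.709 -0.444 -0.548
outer loop
vertex -3.868 2.297 0.851
vertex -4.688 2.528 1.724
vertex -4.504 3.337 0.83
endloop
endfacet
facet normal -0.211 -0.149 -0.966
outer loop
vertex -3.868 2.297 0.851
vertex -4.504 3.337 0.83
vertex -3.313 3.345 0.568
endloop
endfacet
facet normal 0.419 -0.437 -0.796
outer loop
vertex -3.868 2.297 0.851
vertex -3.313 3.345 0.568
vertex -2.761 2.541 1.299
endloop
endfacet
facet normal 0.663 -0.684 0.305
outer loop
vertex -3.61 2.036 2.014
vertex -2.761 2.541 1.299
vertex -2.896 2.923 2.45
endloop
endfacet
facet normal -0.464 -0.691 0.553
outer loop
vertex -4.688 2.528 1.724
vertex -3.61 2.036 2.014
vertex -4.087 2.915 2.712
endloop
endfacet
facet normal -0.988 0.071 -0.139
outer loop
vertex -4.504 3.337 0.83
vertex -4.688 2.528 1.724
vertex -4.639 3.719 1.981
endloop
endfacet
facet normal -0.183 0.548 -0.816
outer loop
vertex -3.313 3.345 0.568
vertex -4.504 3.337 0.83
vertex -3.79 4.224 1.266
endloop
endfacet
facet normal 0.837 0.082 -0.541
outer loop
vertex -2.761 2.541 1.299
vertex -3.313 3.345 0.568
vertex -2.712 3.732 1.556
endloop
endfacet

endsolid


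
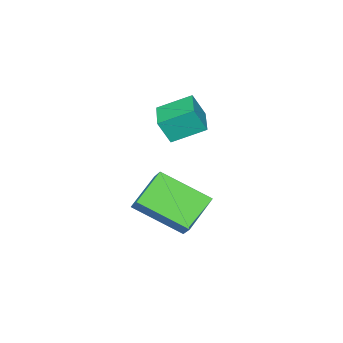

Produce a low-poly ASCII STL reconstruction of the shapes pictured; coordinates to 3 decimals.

solid 
facet normal -0.767 -0.641 0.024
outer loop
vertex -0.251 1.879 0.05
vertex -0.944 2.729 0.585
vertex -0.525 2.176 -0.776
endloop
endfacet
facet normal 0.568 -0.697 -0.439
outer loop
vertex 0.404 2.951 -0.805
vertex -0.251 1.879 0.05
vertex -0.525 2.176 -0.776
endloop
endfacet
facet normal -0.767 -0.641 0.025
outer loop
vertex -0.525 2.176 -0.776
vertex -0.944 2.729 0.585
vertex -1.218 3.025 -0.241
endloop
endfacet
facet normal -0.298 0.323 -0.898
outer loop
vertex -1.218 3.025 -0.241
vertex 0.404 2.951 -0.805
vertex -0.525 2.176 -0.776
endloop
endfacet
facet normal 0.297 -0.323 0.898
outer loop
vertex -0.251 1.879 0.05
vertex -0.015 3.504 0.556
vertex -0.944 2.729 0.585
endloop
endfacet
facet normal 0.568 -0.697 -0.438
outer loop
vertex 0.678 2.655 0.021
vertex -0.251 1.879 0.05
vertex 0.404 2.951 -0.805
endloop
endfacet
facet normal 0.298 -0.323 0.898
outer loop
vertex 0.678 2.655 0.021
vertex -0.015 3.504 0.556
vertex -0.251 1.879 0.05
endloop
endfacet
facet normal -0.568 0.697 0.438
outer loop
vertex -0.944 2.729 0.585
vertex -0.015 3.504 0.556
vertex -1.218 3.025 -0.241
endloop
endfacet
facet normal -0.298 0.323 -0.898
outer loop
vertex -0.289 3.801 -0.27
vertex 0.404 2.951 -0.805
vertex -1.218 3.025 -0.241
endloop
endfacet
facet normal -0.568 0.696 0.439
outer loop
vertex -1.218 3.025 -0.241
vertex -0.015 3.504 0.556
vertex -0.289 3.801 -0.27
endloop
endfacet
facet normal 0.767 0.641 -0.025
outer loop
vertex -0.289 3.801 -0.27
vertex 0.678 2.655 0.021
vertex 0.404 2.951 -0.805
endloop
endfacet
facet normal 0.767 0.641 -0.024
outer loop
vertex -0.015 3.504 0.556
vertex 0.678 2.655 0.021
vertex -0.289 3.801 -0.27
endloop
endfacet
facet normal -0.409 -0.603 -0.685
outer loop
vertex 0.093 2.057 -2.798
vertex -0.558 3.572 -3.742
vertex 1.294 2.102 -3.554
endloop
endfacet
facet normal 0.342 -0.798 0.496
outer loop
vertex 1.638 2.608 -2.978
vertex 0.093 2.057 -2.798
vertex 1.294 2.102 -3.554
endloop
endfacet
facet normal -0.409 -0.603 -0.685
outer loop
vertex 1.294 2.102 -3.554
vertex -0.558 3.572 -3.742
vertex 0.643 3.617 -4.498
endloop
endfacet
facet normal 0.846 0.031 -0.533
outer loop
vertex 0.643 3.617 -4.498
vertex 1.638 2.608 -2.978
vertex 1.294 2.102 -3.554
endloop
endfacet
facet normal -0.846 -0.031 0.533
outer loop
vertex 0.093 2.057 -2.798
vertex -0.214 4.078 -3.166
vertex -0.558 3.572 -3.742
endloop
endfacet
facet normal 0.342 -0.798 0.496
outer loop
vertex 0.437 2.563 -2.222
vertex 0.093 2.057 -2.798
vertex 1.638 2.608 -2.978
endloop
endfacet
facet normal -0.846 -0.031 0.533
outer loop
vertex 0.437 2.563 -2.222
vertex -0.214 4.078 -3.166
vertex 0.093 2.057 -2.798
endloop
endfacet
facet normal -0.342 0.798 -0.496
outer loop
vertex -0.558 3.572 -3.742
vertex -0.214 4.078 -3.166
vertex 0.643 3.617 -4.498
endloop
endfacet
facet normal 0.846 0.031 -0.533
outer loop
vertex 0.987 4.123 -3.922
vertex 1.638 2.608 -2.978
vertex 0.643 3.617 -4.498
endloop
endfacet
facet normal -0.342 0.798 -0.496
outer loop
vertex 0.643 3.617 -4.498
vertex -0.214 4.078 -3.166
vertex 0.987 4.123 -3.922
endloop
endfacet
facet normal 0.409 0.603 0.685
outer loop
vertex 0.987 4.123 -3.922
vertex 0.437 2.563 -2.222
vertex 1.638 2.608 -2.978
endloop
endfacet
facet normal 0.409 0.603 0.685
outer loop
vertex -0.214 4.078 -3.166
vertex 0.437 2.563 -2.222
vertex 0.987 4.123 -3.922
endloop
endfacet

endsolid


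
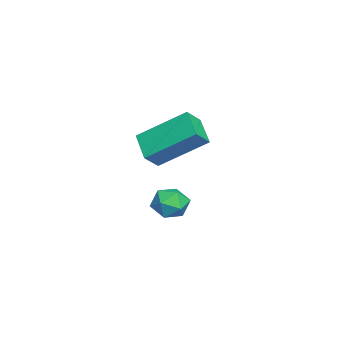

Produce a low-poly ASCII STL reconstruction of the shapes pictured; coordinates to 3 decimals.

solid 
facet normal -0.616 0.442 -0.652
outer loop
vertex -1.945 1.942 1.205
vertex -0.961 2.388 0.577
vertex -1.922 0.181 -0.011
endloop
endfacet
facet normal -0.787 -0.357 0.503
outer loop
vertex -1.379 -0.208 0.563
vertex -1.945 1.942 1.205
vertex -1.922 0.181 -0.011
endloop
endfacet
facet normal -0.616 0.442 -0.652
outer loop
vertex -1.922 0.181 -0.011
vertex -0.961 2.388 0.577
vertex -0.937 0.627 -0.639
endloop
endfacet
facet normal 0.011 -0.823 -0.568
outer loop
vertex -0.937 0.627 -0.639
vertex -1.379 -0.208 0.563
vertex -1.922 0.181 -0.011
endloop
endfacet
facet normal -0.011 0.823 0.568
outer loop
vertex -1.945 1.942 1.205
vertex -0.418 1.999 1.151
vertex -0.961 2.388 0.577
endloop
endfacet
facet normal -0.788 -0.357 0.502
outer loop
vertex -1.403 1.553 1.779
vertex -1.945 1.942 1.205
vertex -1.379 -0.208 0.563
endloop
endfacet
facet normal -0.011 0.823 0.568
outer loop
vertex -1.403 1.553 1.779
vertex -0.418 1.999 1.151
vertex -1.945 1.942 1.205
endloop
endfacet
facet normal 0.787 0.358 -0.502
outer loop
vertex -0.961 2.388 0.577
vertex -0.418 1.999 1.151
vertex -0.937 0.627 -0.639
endloop
endfacet
facet normal 0.011 -0.823 -0.568
outer loop
vertex -0.395 0.238 -0.065
vertex -1.379 -0.208 0.563
vertex -0.937 0.627 -0.639
endloop
endfacet
facet normal 0.788 0.357 -0.502
outer loop
vertex -0.937 0.627 -0.639
vertex -0.418 1.999 1.151
vertex -0.395 0.238 -0.065
endloop
endfacet
facet normal 0.616 -0.442 0.652
outer loop
vertex -0.395 0.238 -0.065
vertex -1.403 1.553 1.779
vertex -1.379 -0.208 0.563
endloop
endfacet
facet normal 0.616 -0.442 0.652
outer loop
vertex -0.418 1.999 1.151
vertex -1.403 1.553 1.779
vertex -0.395 0.238 -0.065
endloop
endfacet
facet normal -0.993 -0.041 0.114
outer loop
vertex -3.665 0.994 -3.672
vertex -3.603 0.272 -3.389
vertex -3.573 0.883 -2.908
endloop
endfacet
facet normal -0.756 0.629 0.182
outer loop
vertex -3.665 0.994 -3.672
vertex -3.573 0.883 -2.908
vertex -3.185 1.453 -3.267
endloop
endfacet
facet normal -0.417 0.806 -0.419
outer loop
vertex -3.665 0.994 -3.672
vertex -3.185 1.453 -3.267
vertex -2.976 1.195 -3.971
endloop
endfacet
facet normal -0.445 0.246 -0.861
outer loop
vertex -3.665 0.994 -3.672
vertex -2.976 1.195 -3.971
vertex -3.234 0.465 -4.046
endloop
endfacet
facet normal -0.801 -0.277 -0.531
outer loop
vertex -3.665 0.994 -3.672
vertex -3.234 0.465 -4.046
vertex -3.603 0.272 -3.389
endloop
endfacet
facet normal -0.280 0.641 0.715
outer loop
vertex -3.185 1.453 -3.267
vertex -3.573 0.883 -2.908
vertex -2.826 1.015 -2.734
endloop
endfacet
facet normal -0.663 -0.443 0.603
outer loop
vertex -3.573 0.883 -2.908
vertex -3.603 0.272 -3.389
vertex -3.084 0.285 -2.809
endloop
endfacet
facet normal -0.353 -0.825 -0.441
outer loop
vertex -3.603 0.272 -3.389
vertex -3.234 0.465 -4.046
vertex -2.875 0.027 -3.513
endloop
endfacet
facet normal 0.223 0.021 -0.975
outer loop
vertex -3.234 0.465 -4.046
vertex -2.976 1.195 -3.971
vertex -2.487 0.597 -3.872
endloop
endfacet
facet normal 0.268 0.928 -0.260
outer loop
vertex -2.976 1.195 -3.971
vertex -3.185 1.453 -3.267
vertex -2.457 1.208 -3.391
endloop
endfacet
facet normal 0.445 -0.246 0.861
outer loop
vertex -2.395 0.486 -3.108
vertex -2.826 1.015 -2.734
vertex -3.084 0.285 -2.809
endloop
endfacet
facet normal 0.417 -0.806 0.419
outer loop
vertex -2.395 0.486 -3.108
vertex -3.084 0.285 -2.809
vertex -2.875 0.027 -3.513
endloop
endfacet
facet normal 0.756 -0.629 -0.182
outer loop
vertex -2.395 0.486 -3.108
vertex -2.875 0.027 -3.513
vertex -2.487 0.597 -3.872
endloop
endfacet
facet normal 0.993 0.041 -0.114
outer loop
vertex -2.395 0.486 -3.108
vertex -2.487 0.597 -3.872
vertex -2.457 1.208 -3.391
endloop
endfacet
facet normal 0.801 0.277 0.531
outer loop
vertex -2.395 0.486 -3.108
vertex -2.457 1.208 -3.391
vertex -2.826 1.015 -2.734
endloop
endfacet
facet normal -0.223 -0.021 0.975
outer loop
vertex -3.084 0.285 -2.809
vertex -2.826 1.015 -2.734
vertex -3.573 0.883 -2.908
endloop
endfacet
facet normal -0.268 -0.928 0.260
outer loop
vertex -2.875 0.027 -3.513
vertex -3.084 0.285 -2.809
vertex -3.603 0.272 -3.389
endloop
endfacet
facet normal 0.280 -0.641 -0.715
outer loop
vertex -2.487 0.597 -3.872
vertex -2.875 0.027 -3.513
vertex -3.234 0.465 -4.046
endloop
endfacet
facet normal 0.663 0.443 -0.603
outer loop
vertex -2.457 1.208 -3.391
vertex -2.487 0.597 -3.872
vertex -2.976 1.195 -3.971
endloop
endfacet
facet normal 0.353 0.825 0.441
outer loop
vertex -2.826 1.015 -2.734
vertex -2.457 1.208 -3.391
vertex -3.185 1.453 -3.267
endloop
endfacet

endsolid


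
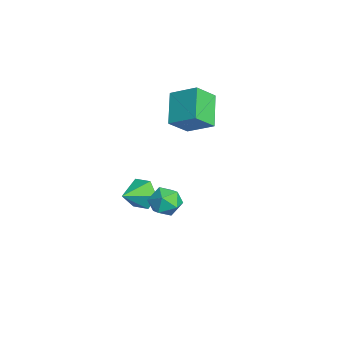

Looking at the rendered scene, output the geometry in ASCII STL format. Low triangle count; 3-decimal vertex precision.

solid 
facet normal -0.531 0.753 -0.388
outer loop
vertex -1.978 -1.314 -3.686
vertex -2.729 -1.51 -3.039
vertex -1.997 -0.862 -2.783
endloop
endfacet
facet normal 0.999 0.047 -0.003
outer loop
vertex -1.978 -1.314 -3.686
vertex -1.997 -0.862 -2.783
vertex -1.911 -2.67 -2.441
endloop
endfacet
facet normal -0.531 0.753 -0.388
outer loop
vertex -1.997 -0.862 -2.783
vertex -2.729 -1.51 -3.039
vertex -2.748 -1.058 -2.136
endloop
endfacet
facet normal 0.616 0.175 0.768
outer loop
vertex -1.997 -0.862 -2.783
vertex -2.748 -1.058 -2.136
vertex -1.911 -2.67 -2.441
endloop
endfacet
facet normal -0.532 0.753 -0.388
outer loop
vertex -2.748 -1.058 -2.136
vertex -2.729 -1.51 -3.039
vertex -3.479 -1.706 -2.392
endloop
endfacet
facet normal -0.120 -0.244 0.962
outer loop
vertex -2.748 -1.058 -2.136
vertex -3.479 -1.706 -2.392
vertex -1.911 -2.67 -2.441
endloop
endfacet
facet normal -0.531 0.753 -0.387
outer loop
vertex -3.479 -1.706 -2.392
vertex -2.729 -1.51 -3.039
vertex -3.46 -2.157 -3.295
endloop
endfacet
facet normal -0.475 -0.791 0.385
outer loop
vertex -3.479 -1.706 -2.392
vertex -3.46 -2.157 -3.295
vertex -1.911 -2.67 -2.441
endloop
endfacet
facet normal -0.531 0.753 -0.388
outer loop
vertex -3.46 -2.157 -3.295
vertex -2.729 -1.51 -3.039
vertex -2.71 -1.962 -3.942
endloop
endfacet
facet normal -0.092 -0.919 -0.384
outer loop
vertex -3.46 -2.157 -3.295
vertex -2.71 -1.962 -3.942
vertex -1.911 -2.67 -2.441
endloop
endfacet
facet normal -0.531 0.753 -0.388
outer loop
vertex -2.71 -1.962 -3.942
vertex -2.729 -1.51 -3.039
vertex -1.978 -1.314 -3.686
endloop
endfacet
facet normal 0.645 -0.500 -0.579
outer loop
vertex -2.71 -1.962 -3.942
vertex -1.978 -1.314 -3.686
vertex -1.911 -2.67 -2.441
endloop
endfacet
facet normal 0.093 0.051 0.994
outer loop
vertex 2.117 -0.599 0.611
vertex 1.616 -1.396 0.699
vertex 2.557 -1.436 0.613
endloop
endfacet
facet normal 0.656 0.346 0.671
outer loop
vertex 2.117 -0.599 0.611
vertex 2.557 -1.436 0.613
vertex 2.824 -0.763 0.004
endloop
endfacet
facet normal 0.419 0.872 0.252
outer loop
vertex 2.117 -0.599 0.611
vertex 2.824 -0.763 0.004
vertex 2.047 -0.306 -0.286
endloop
endfacet
facet normal -0.291 0.903 0.318
outer loop
vertex 2.117 -0.599 0.611
vertex 2.047 -0.306 -0.286
vertex 1.3 -0.698 0.144
endloop
endfacet
facet normal -0.492 0.395 0.776
outer loop
vertex 2.117 -0.599 0.611
vertex 1.3 -0.698 0.144
vertex 1.616 -1.396 0.699
endloop
endfacet
facet normal 0.956 -0.149 0.254
outer loop
vertex 2.824 -0.763 0.004
vertex 2.557 -1.436 0.613
vertex 2.76 -1.662 -0.284
endloop
endfacet
facet normal 0.044 -0.627 0.778
outer loop
vertex 2.557 -1.436 0.613
vertex 1.616 -1.396 0.699
vertex 2.013 -2.054 0.146
endloop
endfacet
facet normal -0.903 -0.072 0.424
outer loop
vertex 1.616 -1.396 0.699
vertex 1.3 -0.698 0.144
vertex 1.236 -1.597 -0.144
endloop
endfacet
facet normal -0.578 0.751 -0.320
outer loop
vertex 1.3 -0.698 0.144
vertex 2.047 -0.306 -0.286
vertex 1.503 -0.924 -0.753
endloop
endfacet
facet normal 0.571 0.702 -0.425
outer loop
vertex 2.047 -0.306 -0.286
vertex 2.824 -0.763 0.004
vertex 2.444 -0.964 -0.839
endloop
endfacet
facet normal 0.291 -0.903 -0.318
outer loop
vertex 1.943 -1.761 -0.751
vertex 2.76 -1.662 -0.284
vertex 2.013 -2.054 0.146
endloop
endfacet
facet normal -0.419 -0.872 -0.252
outer loop
vertex 1.943 -1.761 -0.751
vertex 2.013 -2.054 0.146
vertex 1.236 -1.597 -0.144
endloop
endfacet
facet normal -0.656 -0.346 -0.671
outer loop
vertex 1.943 -1.761 -0.751
vertex 1.236 -1.597 -0.144
vertex 1.503 -0.924 -0.753
endloop
endfacet
facet normal -0.093 -0.051 -0.994
outer loop
vertex 1.943 -1.761 -0.751
vertex 1.503 -0.924 -0.753
vertex 2.444 -0.964 -0.839
endloop
endfacet
facet normal 0.492 -0.395 -0.776
outer loop
vertex 1.943 -1.761 -0.751
vertex 2.444 -0.964 -0.839
vertex 2.76 -1.662 -0.284
endloop
endfacet
facet normal 0.578 -0.751 0.320
outer loop
vertex 2.013 -2.054 0.146
vertex 2.76 -1.662 -0.284
vertex 2.557 -1.436 0.613
endloop
endfacet
facet normal -0.571 -0.702 0.425
outer loop
vertex 1.236 -1.597 -0.144
vertex 2.013 -2.054 0.146
vertex 1.616 -1.396 0.699
endloop
endfacet
facet normal -0.956 0.149 -0.254
outer loop
vertex 1.503 -0.924 -0.753
vertex 1.236 -1.597 -0.144
vertex 1.3 -0.698 0.144
endloop
endfacet
facet normal -0.044 0.627 -0.778
outer loop
vertex 2.444 -0.964 -0.839
vertex 1.503 -0.924 -0.753
vertex 2.047 -0.306 -0.286
endloop
endfacet
facet normal 0.903 0.072 -0.424
outer loop
vertex 2.76 -1.662 -0.284
vertex 2.444 -0.964 -0.839
vertex 2.824 -0.763 0.004
endloop
endfacet
facet normal -0.805 0.193 0.560
outer loop
vertex -4.025 0.209 3.567
vertex -3.159 1.415 4.395
vertex -4.504 1.28 2.509
endloop
endfacet
facet normal -0.510 -0.709 -0.487
outer loop
vertex -2.861 0.885 1.365
vertex -4.025 0.209 3.567
vertex -4.504 1.28 2.509
endloop
endfacet
facet normal -0.805 0.193 0.560
outer loop
vertex -4.504 1.28 2.509
vertex -3.159 1.415 4.395
vertex -3.638 2.486 3.337
endloop
endfacet
facet normal -0.303 0.678 -0.670
outer loop
vertex -3.638 2.486 3.337
vertex -2.861 0.885 1.365
vertex -4.504 1.28 2.509
endloop
endfacet
facet normal 0.303 -0.678 0.670
outer loop
vertex -4.025 0.209 3.567
vertex -1.516 1.02 3.251
vertex -3.159 1.415 4.395
endloop
endfacet
facet normal -0.510 -0.709 -0.487
outer loop
vertex -2.382 -0.186 2.423
vertex -4.025 0.209 3.567
vertex -2.861 0.885 1.365
endloop
endfacet
facet normal 0.303 -0.678 0.670
outer loop
vertex -2.382 -0.186 2.423
vertex -1.516 1.02 3.251
vertex -4.025 0.209 3.567
endloop
endfacet
facet normal 0.510 0.709 0.487
outer loop
vertex -3.159 1.415 4.395
vertex -1.516 1.02 3.251
vertex -3.638 2.486 3.337
endloop
endfacet
facet normal -0.303 0.678 -0.670
outer loop
vertex -1.995 2.091 2.193
vertex -2.861 0.885 1.365
vertex -3.638 2.486 3.337
endloop
endfacet
facet normal 0.510 0.709 0.487
outer loop
vertex -3.638 2.486 3.337
vertex -1.516 1.02 3.251
vertex -1.995 2.091 2.193
endloop
endfacet
facet normal 0.805 -0.193 -0.560
outer loop
vertex -1.995 2.091 2.193
vertex -2.382 -0.186 2.423
vertex -2.861 0.885 1.365
endloop
endfacet
facet normal 0.805 -0.193 -0.560
outer loop
vertex -1.516 1.02 3.251
vertex -2.382 -0.186 2.423
vertex -1.995 2.091 2.193
endloop
endfacet

endsolid


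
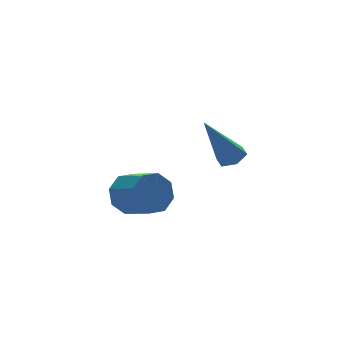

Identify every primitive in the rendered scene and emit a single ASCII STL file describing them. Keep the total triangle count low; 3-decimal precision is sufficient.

solid 
facet normal -0.184 0.896 -0.405
outer loop
vertex -0.578 2.412 -0.099
vertex -0.993 2.005 -0.811
vertex -1.267 2.319 0.009
endloop
endfacet
facet normal 0.084 0.425 0.901
outer loop
vertex -0.578 2.412 -0.099
vertex -1.267 2.319 0.009
vertex -0.311 1.123 0.484
endloop
endfacet
facet normal 0.082 0.424 0.902
outer loop
vertex -0.311 1.123 0.484
vertex -1.267 2.319 0.009
vertex -1.001 1.029 0.591
endloop
endfacet
facet normal 0.185 -0.896 0.405
outer loop
vertex -0.311 1.123 0.484
vertex -1.001 1.029 0.591
vertex -0.727 0.715 -0.229
endloop
endfacet
facet normal -0.185 0.895 -0.405
outer loop
vertex -1.267 2.319 0.009
vertex -0.993 2.005 -0.811
vertex -1.796 2.041 -0.364
endloop
endfacet
facet normal -0.634 0.206 0.746
outer loop
vertex -1.267 2.319 0.009
vertex -1.796 2.041 -0.364
vertex -1.001 1.029 0.591
endloop
endfacet
facet normal -0.633 0.207 0.746
outer loop
vertex -1.001 1.029 0.591
vertex -1.796 2.041 -0.364
vertex -1.53 0.751 0.219
endloop
endfacet
facet normal 0.186 -0.895 0.405
outer loop
vertex -1.001 1.029 0.591
vertex -1.53 0.751 0.219
vertex -0.727 0.715 -0.229
endloop
endfacet
facet normal -0.185 0.896 -0.405
outer loop
vertex -1.796 2.041 -0.364
vertex -0.993 2.005 -0.811
vertex -1.855 1.742 -0.999
endloop
endfacet
facet normal -0.979 -0.133 0.153
outer loop
vertex -1.796 2.041 -0.364
vertex -1.855 1.742 -0.999
vertex -1.53 0.751 0.219
endloop
endfacet
facet normal -0.979 -0.134 0.152
outer loop
vertex -1.53 0.751 0.219
vertex -1.855 1.742 -0.999
vertex -1.588 0.452 -0.416
endloop
endfacet
facet normal 0.186 -0.895 0.405
outer loop
vertex -1.53 0.751 0.219
vertex -1.588 0.452 -0.416
vertex -0.727 0.715 -0.229
endloop
endfacet
facet normal -0.185 0.896 -0.405
outer loop
vertex -1.855 1.742 -0.999
vertex -0.993 2.005 -0.811
vertex -1.409 1.597 -1.524
endloop
endfacet
facet normal -0.751 -0.395 -0.529
outer loop
vertex -1.855 1.742 -0.999
vertex -1.409 1.597 -1.524
vertex -1.588 0.452 -0.416
endloop
endfacet
facet normal -0.751 -0.395 -0.529
outer loop
vertex -1.588 0.452 -0.416
vertex -1.409 1.597 -1.524
vertex -1.142 0.308 -0.941
endloop
endfacet
facet normal 0.186 -0.896 0.404
outer loop
vertex -1.588 0.452 -0.416
vertex -1.142 0.308 -0.941
vertex -0.727 0.715 -0.229
endloop
endfacet
facet normal -0.185 0.896 -0.405
outer loop
vertex -1.409 1.597 -1.524
vertex -0.993 2.005 -0.811
vertex -0.719 1.691 -1.631
endloop
endfacet
facet normal -0.082 -0.425 -0.902
outer loop
vertex -1.409 1.597 -1.524
vertex -0.719 1.691 -1.631
vertex -1.142 0.308 -0.941
endloop
endfacet
facet normal -0.084 -0.424 -0.902
outer loop
vertex -1.142 0.308 -0.941
vertex -0.719 1.691 -1.631
vertex -0.453 0.401 -1.049
endloop
endfacet
facet normal 0.184 -0.896 0.405
outer loop
vertex -1.142 0.308 -0.941
vertex -0.453 0.401 -1.049
vertex -0.727 0.715 -0.229
endloop
endfacet
facet normal -0.186 0.895 -0.405
outer loop
vertex -0.719 1.691 -1.631
vertex -0.993 2.005 -0.811
vertex -0.19 1.969 -1.259
endloop
endfacet
facet normal 0.633 -0.206 -0.746
outer loop
vertex -0.719 1.691 -1.631
vertex -0.19 1.969 -1.259
vertex -0.453 0.401 -1.049
endloop
endfacet
facet normal 0.634 -0.206 -0.745
outer loop
vertex -0.453 0.401 -1.049
vertex -0.19 1.969 -1.259
vertex 0.076 0.679 -0.676
endloop
endfacet
facet normal 0.185 -0.895 0.405
outer loop
vertex -0.453 0.401 -1.049
vertex 0.076 0.679 -0.676
vertex -0.727 0.715 -0.229
endloop
endfacet
facet normal -0.186 0.895 -0.405
outer loop
vertex -0.19 1.969 -1.259
vertex -0.993 2.005 -0.811
vertex -0.132 2.268 -0.624
endloop
endfacet
facet normal 0.979 0.133 -0.152
outer loop
vertex -0.19 1.969 -1.259
vertex -0.132 2.268 -0.624
vertex 0.076 0.679 -0.676
endloop
endfacet
facet normal 0.979 0.133 -0.154
outer loop
vertex 0.076 0.679 -0.676
vertex -0.132 2.268 -0.624
vertex 0.135 0.978 -0.041
endloop
endfacet
facet normal 0.185 -0.896 0.405
outer loop
vertex 0.076 0.679 -0.676
vertex 0.135 0.978 -0.041
vertex -0.727 0.715 -0.229
endloop
endfacet
facet normal -0.186 0.896 -0.404
outer loop
vertex -0.132 2.268 -0.624
vertex -0.993 2.005 -0.811
vertex -0.578 2.412 -0.099
endloop
endfacet
facet normal 0.751 0.395 0.530
outer loop
vertex -0.132 2.268 -0.624
vertex -0.578 2.412 -0.099
vertex 0.135 0.978 -0.041
endloop
endfacet
facet normal 0.751 0.395 0.529
outer loop
vertex 0.135 0.978 -0.041
vertex -0.578 2.412 -0.099
vertex -0.311 1.123 0.484
endloop
endfacet
facet normal 0.185 -0.896 0.405
outer loop
vertex 0.135 0.978 -0.041
vertex -0.311 1.123 0.484
vertex -0.727 0.715 -0.229
endloop
endfacet
facet normal 0.491 -0.053 -0.869
outer loop
vertex 1.43 -1.652 2.601
vertex 0.928 -1.796 2.326
vertex 1.083 -1.229 2.379
endloop
endfacet
facet normal 0.511 0.689 0.514
outer loop
vertex 1.43 -1.652 2.601
vertex 1.083 -1.229 2.379
vertex -0.128 -1.684 4.194
endloop
endfacet
facet normal 0.491 -0.053 -0.869
outer loop
vertex 1.083 -1.229 2.379
vertex 0.928 -1.796 2.326
vertex 0.581 -1.373 2.104
endloop
endfacet
facet normal -0.296 0.954 0.041
outer loop
vertex 1.083 -1.229 2.379
vertex 0.581 -1.373 2.104
vertex -0.128 -1.684 4.194
endloop
endfacet
facet normal 0.493 -0.051 -0.868
outer loop
vertex 0.581 -1.373 2.104
vertex 0.928 -1.796 2.326
vertex 0.427 -1.94 2.05
endloop
endfacet
facet normal -0.922 0.276 -0.272
outer loop
vertex 0.581 -1.373 2.104
vertex 0.427 -1.94 2.05
vertex -0.128 -1.684 4.194
endloop
endfacet
facet normal 0.493 -0.051 -0.868
outer loop
vertex 0.427 -1.94 2.05
vertex 0.928 -1.796 2.326
vertex 0.774 -2.363 2.272
endloop
endfacet
facet normal -0.739 -0.665 -0.112
outer loop
vertex 0.427 -1.94 2.05
vertex 0.774 -2.363 2.272
vertex -0.128 -1.684 4.194
endloop
endfacet
facet normal 0.492 -0.051 -0.869
outer loop
vertex 0.774 -2.363 2.272
vertex 0.928 -1.796 2.326
vertex 1.275 -2.219 2.547
endloop
endfacet
facet normal 0.069 -0.930 0.361
outer loop
vertex 0.774 -2.363 2.272
vertex 1.275 -2.219 2.547
vertex -0.128 -1.684 4.194
endloop
endfacet
facet normal 0.491 -0.051 -0.870
outer loop
vertex 1.275 -2.219 2.547
vertex 0.928 -1.796 2.326
vertex 1.43 -1.652 2.601
endloop
endfacet
facet normal 0.694 -0.254 0.674
outer loop
vertex 1.275 -2.219 2.547
vertex 1.43 -1.652 2.601
vertex -0.128 -1.684 4.194
endloop
endfacet

endsolid


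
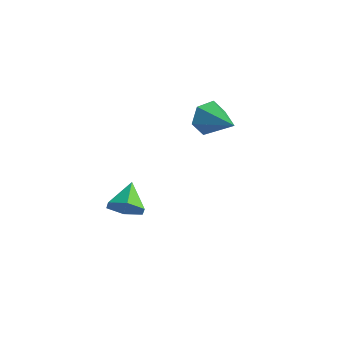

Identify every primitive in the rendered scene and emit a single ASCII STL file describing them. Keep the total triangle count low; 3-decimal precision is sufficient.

solid 
facet normal 0.471 -0.771 -0.429
outer loop
vertex -1.724 -0.695 -3.019
vertex -2.173 -1.271 -2.477
vertex -2.525 -1.038 -3.283
endloop
endfacet
facet normal -0.173 0.822 -0.542
outer loop
vertex -1.724 -0.695 -3.019
vertex -2.525 -1.038 -3.283
vertex -2.847 -0.169 -1.863
endloop
endfacet
facet normal 0.471 -0.771 -0.429
outer loop
vertex -2.525 -1.038 -3.283
vertex -2.173 -1.271 -2.477
vertex -2.974 -1.614 -2.74
endloop
endfacet
facet normal -0.868 0.311 -0.387
outer loop
vertex -2.525 -1.038 -3.283
vertex -2.974 -1.614 -2.74
vertex -2.847 -0.169 -1.863
endloop
endfacet
facet normal 0.471 -0.771 -0.429
outer loop
vertex -2.974 -1.614 -2.74
vertex -2.173 -1.271 -2.477
vertex -2.622 -1.847 -1.934
endloop
endfacet
facet normal -0.922 -0.139 0.362
outer loop
vertex -2.974 -1.614 -2.74
vertex -2.622 -1.847 -1.934
vertex -2.847 -0.169 -1.863
endloop
endfacet
facet normal 0.470 -0.771 -0.429
outer loop
vertex -2.622 -1.847 -1.934
vertex -2.173 -1.271 -2.477
vertex -1.821 -1.505 -1.671
endloop
endfacet
facet normal -0.281 -0.078 0.957
outer loop
vertex -2.622 -1.847 -1.934
vertex -1.821 -1.505 -1.671
vertex -2.847 -0.169 -1.863
endloop
endfacet
facet normal 0.471 -0.770 -0.429
outer loop
vertex -1.821 -1.505 -1.671
vertex -2.173 -1.271 -2.477
vertex -1.372 -0.928 -2.213
endloop
endfacet
facet normal 0.413 0.432 0.802
outer loop
vertex -1.821 -1.505 -1.671
vertex -1.372 -0.928 -2.213
vertex -2.847 -0.169 -1.863
endloop
endfacet
facet normal 0.471 -0.771 -0.429
outer loop
vertex -1.372 -0.928 -2.213
vertex -2.173 -1.271 -2.477
vertex -1.724 -0.695 -3.019
endloop
endfacet
facet normal 0.467 0.883 0.051
outer loop
vertex -1.372 -0.928 -2.213
vertex -1.724 -0.695 -3.019
vertex -2.847 -0.169 -1.863
endloop
endfacet
facet normal -0.917 0.139 -0.375
outer loop
vertex 0.177 2.028 2.28
vertex -0.17 1.695 3.005
vertex -0.017 2.55 2.948
endloop
endfacet
facet normal 0.662 0.672 -0.333
outer loop
vertex 0.177 2.028 2.28
vertex -0.017 2.55 2.948
vertex 1.47 1.445 3.675
endloop
endfacet
facet normal -0.917 0.139 -0.375
outer loop
vertex -0.017 2.55 2.948
vertex -0.17 1.695 3.005
vertex -0.364 2.217 3.673
endloop
endfacet
facet normal 0.331 0.787 0.520
outer loop
vertex -0.017 2.55 2.948
vertex -0.364 2.217 3.673
vertex 1.47 1.445 3.675
endloop
endfacet
facet normal -0.916 0.140 -0.376
outer loop
vertex -0.364 2.217 3.673
vertex -0.17 1.695 3.005
vertex -0.518 1.363 3.73
endloop
endfacet
facet normal 0.025 0.062 0.998
outer loop
vertex -0.364 2.217 3.673
vertex -0.518 1.363 3.73
vertex 1.47 1.445 3.675
endloop
endfacet
facet normal -0.916 0.141 -0.375
outer loop
vertex -0.518 1.363 3.73
vertex -0.17 1.695 3.005
vertex -0.324 0.841 3.061
endloop
endfacet
facet normal 0.049 -0.780 0.623
outer loop
vertex -0.518 1.363 3.73
vertex -0.324 0.841 3.061
vertex 1.47 1.445 3.675
endloop
endfacet
facet normal -0.917 0.141 -0.374
outer loop
vertex -0.324 0.841 3.061
vertex -0.17 1.695 3.005
vertex 0.023 1.174 2.336
endloop
endfacet
facet normal 0.380 -0.896 -0.230
outer loop
vertex -0.324 0.841 3.061
vertex 0.023 1.174 2.336
vertex 1.47 1.445 3.675
endloop
endfacet
facet normal -0.917 0.141 -0.374
outer loop
vertex 0.023 1.174 2.336
vertex -0.17 1.695 3.005
vertex 0.177 2.028 2.28
endloop
endfacet
facet normal 0.686 -0.170 -0.707
outer loop
vertex 0.023 1.174 2.336
vertex 0.177 2.028 2.28
vertex 1.47 1.445 3.675
endloop
endfacet

endsolid


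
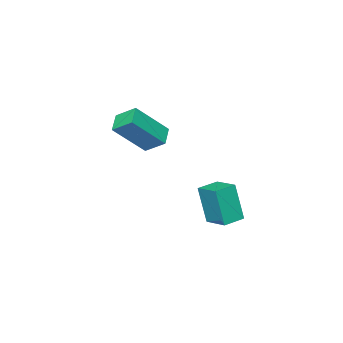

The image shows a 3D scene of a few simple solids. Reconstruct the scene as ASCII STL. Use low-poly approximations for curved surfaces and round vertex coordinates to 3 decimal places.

solid 
facet normal -0.987 0.147 0.057
outer loop
vertex -2.343 -0.418 -1.139
vertex -2.139 0.823 -0.808
vertex -2.377 0.098 -3.05
endloop
endfacet
facet normal -0.157 -0.954 -0.255
outer loop
vertex -1.301 -0.063 -3.112
vertex -2.343 -0.418 -1.139
vertex -2.377 0.098 -3.05
endloop
endfacet
facet normal -0.987 0.147 0.057
outer loop
vertex -2.377 0.098 -3.05
vertex -2.139 0.823 -0.808
vertex -2.173 1.338 -2.719
endloop
endfacet
facet normal -0.017 0.260 -0.965
outer loop
vertex -2.173 1.338 -2.719
vertex -1.301 -0.063 -3.112
vertex -2.377 0.098 -3.05
endloop
endfacet
facet normal 0.017 -0.260 0.965
outer loop
vertex -2.343 -0.418 -1.139
vertex -1.063 0.662 -0.87
vertex -2.139 0.823 -0.808
endloop
endfacet
facet normal -0.157 -0.954 -0.254
outer loop
vertex -1.267 -0.578 -1.201
vertex -2.343 -0.418 -1.139
vertex -1.301 -0.063 -3.112
endloop
endfacet
facet normal 0.017 -0.260 0.965
outer loop
vertex -1.267 -0.578 -1.201
vertex -1.063 0.662 -0.87
vertex -2.343 -0.418 -1.139
endloop
endfacet
facet normal 0.157 0.954 0.254
outer loop
vertex -2.139 0.823 -0.808
vertex -1.063 0.662 -0.87
vertex -2.173 1.338 -2.719
endloop
endfacet
facet normal -0.017 0.260 -0.965
outer loop
vertex -1.097 1.178 -2.781
vertex -1.301 -0.063 -3.112
vertex -2.173 1.338 -2.719
endloop
endfacet
facet normal 0.157 0.954 0.255
outer loop
vertex -2.173 1.338 -2.719
vertex -1.063 0.662 -0.87
vertex -1.097 1.178 -2.781
endloop
endfacet
facet normal 0.987 -0.147 -0.057
outer loop
vertex -1.097 1.178 -2.781
vertex -1.267 -0.578 -1.201
vertex -1.301 -0.063 -3.112
endloop
endfacet
facet normal 0.987 -0.147 -0.057
outer loop
vertex -1.063 0.662 -0.87
vertex -1.267 -0.578 -1.201
vertex -1.097 1.178 -2.781
endloop
endfacet
facet normal -0.742 -0.522 0.420
outer loop
vertex 1.139 -1.937 4.091
vertex -0.176 -1.27 2.595
vertex 1.418 -2.863 3.433
endloop
endfacet
facet normal 0.626 -0.318 0.712
outer loop
vertex 2.176 -2.33 3.005
vertex 1.139 -1.937 4.091
vertex 1.418 -2.863 3.433
endloop
endfacet
facet normal -0.743 -0.522 0.419
outer loop
vertex 1.418 -2.863 3.433
vertex -0.176 -1.27 2.595
vertex 0.104 -2.196 1.937
endloop
endfacet
facet normal 0.239 -0.791 -0.563
outer loop
vertex 0.104 -2.196 1.937
vertex 2.176 -2.33 3.005
vertex 1.418 -2.863 3.433
endloop
endfacet
facet normal -0.239 0.791 0.563
outer loop
vertex 1.139 -1.937 4.091
vertex 0.582 -0.737 2.167
vertex -0.176 -1.27 2.595
endloop
endfacet
facet normal 0.626 -0.317 0.712
outer loop
vertex 1.896 -1.404 3.663
vertex 1.139 -1.937 4.091
vertex 2.176 -2.33 3.005
endloop
endfacet
facet normal -0.239 0.791 0.563
outer loop
vertex 1.896 -1.404 3.663
vertex 0.582 -0.737 2.167
vertex 1.139 -1.937 4.091
endloop
endfacet
facet normal -0.626 0.317 -0.713
outer loop
vertex -0.176 -1.27 2.595
vertex 0.582 -0.737 2.167
vertex 0.104 -2.196 1.937
endloop
endfacet
facet normal 0.239 -0.791 -0.563
outer loop
vertex 0.861 -1.663 1.509
vertex 2.176 -2.33 3.005
vertex 0.104 -2.196 1.937
endloop
endfacet
facet normal -0.626 0.317 -0.712
outer loop
vertex 0.104 -2.196 1.937
vertex 0.582 -0.737 2.167
vertex 0.861 -1.663 1.509
endloop
endfacet
facet normal 0.742 0.523 -0.419
outer loop
vertex 0.861 -1.663 1.509
vertex 1.896 -1.404 3.663
vertex 2.176 -2.33 3.005
endloop
endfacet
facet normal 0.743 0.522 -0.420
outer loop
vertex 0.582 -0.737 2.167
vertex 1.896 -1.404 3.663
vertex 0.861 -1.663 1.509
endloop
endfacet

endsolid


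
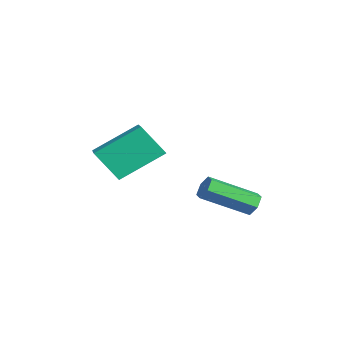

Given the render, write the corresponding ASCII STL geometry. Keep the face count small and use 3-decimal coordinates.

solid 
facet normal -0.966 -0.041 -0.254
outer loop
vertex -2.4 -2.428 1.499
vertex -2.79 -0.674 2.698
vertex -2.108 -1.502 0.24
endloop
endfacet
facet normal 0.181 -0.812 -0.555
outer loop
vertex -0.35 -1.426 0.702
vertex -2.4 -2.428 1.499
vertex -2.108 -1.502 0.24
endloop
endfacet
facet normal -0.966 -0.042 -0.254
outer loop
vertex -2.108 -1.502 0.24
vertex -2.79 -0.674 2.698
vertex -2.499 0.252 1.438
endloop
endfacet
facet normal 0.183 0.582 -0.792
outer loop
vertex -2.499 0.252 1.438
vertex -0.35 -1.426 0.702
vertex -2.108 -1.502 0.24
endloop
endfacet
facet normal -0.183 -0.582 0.792
outer loop
vertex -2.4 -2.428 1.499
vertex -1.032 -0.598 3.16
vertex -2.79 -0.674 2.698
endloop
endfacet
facet normal 0.181 -0.812 -0.555
outer loop
vertex -0.641 -2.352 1.962
vertex -2.4 -2.428 1.499
vertex -0.35 -1.426 0.702
endloop
endfacet
facet normal -0.183 -0.582 0.792
outer loop
vertex -0.641 -2.352 1.962
vertex -1.032 -0.598 3.16
vertex -2.4 -2.428 1.499
endloop
endfacet
facet normal -0.181 0.812 0.555
outer loop
vertex -2.79 -0.674 2.698
vertex -1.032 -0.598 3.16
vertex -2.499 0.252 1.438
endloop
endfacet
facet normal 0.183 0.582 -0.792
outer loop
vertex -0.74 0.328 1.901
vertex -0.35 -1.426 0.702
vertex -2.499 0.252 1.438
endloop
endfacet
facet normal -0.181 0.812 0.555
outer loop
vertex -2.499 0.252 1.438
vertex -1.032 -0.598 3.16
vertex -0.74 0.328 1.901
endloop
endfacet
facet normal 0.966 0.041 0.254
outer loop
vertex -0.74 0.328 1.901
vertex -0.641 -2.352 1.962
vertex -0.35 -1.426 0.702
endloop
endfacet
facet normal 0.966 0.041 0.255
outer loop
vertex -1.032 -0.598 3.16
vertex -0.641 -2.352 1.962
vertex -0.74 0.328 1.901
endloop
endfacet
facet normal -0.113 0.878 -0.465
outer loop
vertex -0.325 3.844 -0.227
vertex -0.532 3.575 -0.685
vertex -0.885 3.748 -0.272
endloop
endfacet
facet normal -0.148 0.448 0.882
outer loop
vertex -0.325 3.844 -0.227
vertex -0.885 3.748 -0.272
vertex -0.081 1.974 0.763
endloop
endfacet
facet normal -0.148 0.447 0.882
outer loop
vertex -0.081 1.974 0.763
vertex -0.885 3.748 -0.272
vertex -0.641 1.877 0.718
endloop
endfacet
facet normal 0.115 -0.878 0.464
outer loop
vertex -0.081 1.974 0.763
vertex -0.641 1.877 0.718
vertex -0.288 1.705 0.305
endloop
endfacet
facet normal -0.115 0.878 -0.466
outer loop
vertex -0.885 3.748 -0.272
vertex -0.532 3.575 -0.685
vertex -1.092 3.478 -0.73
endloop
endfacet
facet normal -0.925 0.077 0.373
outer loop
vertex -0.885 3.748 -0.272
vertex -1.092 3.478 -0.73
vertex -0.641 1.877 0.718
endloop
endfacet
facet normal -0.925 0.077 0.373
outer loop
vertex -0.641 1.877 0.718
vertex -1.092 3.478 -0.73
vertex -0.848 1.608 0.26
endloop
endfacet
facet normal 0.115 -0.878 0.464
outer loop
vertex -0.641 1.877 0.718
vertex -0.848 1.608 0.26
vertex -0.288 1.705 0.305
endloop
endfacet
facet normal -0.115 0.878 -0.464
outer loop
vertex -1.092 3.478 -0.73
vertex -0.532 3.575 -0.685
vertex -0.739 3.306 -1.143
endloop
endfacet
facet normal -0.777 -0.371 -0.509
outer loop
vertex -1.092 3.478 -0.73
vertex -0.739 3.306 -1.143
vertex -0.848 1.608 0.26
endloop
endfacet
facet normal -0.777 -0.371 -0.509
outer loop
vertex -0.848 1.608 0.26
vertex -0.739 3.306 -1.143
vertex -0.495 1.436 -0.153
endloop
endfacet
facet normal 0.115 -0.878 0.464
outer loop
vertex -0.848 1.608 0.26
vertex -0.495 1.436 -0.153
vertex -0.288 1.705 0.305
endloop
endfacet
facet normal -0.115 0.878 -0.464
outer loop
vertex -0.739 3.306 -1.143
vertex -0.532 3.575 -0.685
vertex -0.179 3.403 -1.098
endloop
endfacet
facet normal 0.148 -0.448 -0.882
outer loop
vertex -0.739 3.306 -1.143
vertex -0.179 3.403 -1.098
vertex -0.495 1.436 -0.153
endloop
endfacet
facet normal 0.148 -0.447 -0.882
outer loop
vertex -0.495 1.436 -0.153
vertex -0.179 3.403 -1.098
vertex 0.065 1.532 -0.108
endloop
endfacet
facet normal 0.113 -0.878 0.465
outer loop
vertex -0.495 1.436 -0.153
vertex 0.065 1.532 -0.108
vertex -0.288 1.705 0.305
endloop
endfacet
facet normal -0.115 0.878 -0.464
outer loop
vertex -0.179 3.403 -1.098
vertex -0.532 3.575 -0.685
vertex 0.028 3.672 -0.64
endloop
endfacet
facet normal 0.925 -0.077 -0.373
outer loop
vertex -0.179 3.403 -1.098
vertex 0.028 3.672 -0.64
vertex 0.065 1.532 -0.108
endloop
endfacet
facet normal 0.925 -0.077 -0.373
outer loop
vertex 0.065 1.532 -0.108
vertex 0.028 3.672 -0.64
vertex 0.272 1.802 0.35
endloop
endfacet
facet normal 0.115 -0.878 0.466
outer loop
vertex 0.065 1.532 -0.108
vertex 0.272 1.802 0.35
vertex -0.288 1.705 0.305
endloop
endfacet
facet normal -0.115 0.878 -0.464
outer loop
vertex 0.028 3.672 -0.64
vertex -0.532 3.575 -0.685
vertex -0.325 3.844 -0.227
endloop
endfacet
facet normal 0.777 0.371 0.509
outer loop
vertex 0.028 3.672 -0.64
vertex -0.325 3.844 -0.227
vertex 0.272 1.802 0.35
endloop
endfacet
facet normal 0.777 0.371 0.509
outer loop
vertex 0.272 1.802 0.35
vertex -0.325 3.844 -0.227
vertex -0.081 1.974 0.763
endloop
endfacet
facet normal 0.115 -0.878 0.464
outer loop
vertex 0.272 1.802 0.35
vertex -0.081 1.974 0.763
vertex -0.288 1.705 0.305
endloop
endfacet

endsolid


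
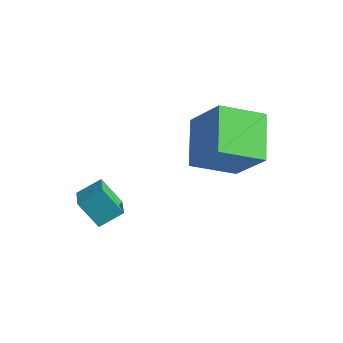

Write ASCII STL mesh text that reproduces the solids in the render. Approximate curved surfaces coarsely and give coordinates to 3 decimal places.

solid 
facet normal -0.549 -0.255 0.796
outer loop
vertex -1.096 -1.677 -1.115
vertex -0.649 -0.807 -0.529
vertex -1.953 -0.988 -1.485
endloop
endfacet
facet normal -0.391 -0.763 -0.514
outer loop
vertex -1.191 -0.633 -2.591
vertex -1.096 -1.677 -1.115
vertex -1.953 -0.988 -1.485
endloop
endfacet
facet normal -0.548 -0.256 0.796
outer loop
vertex -1.953 -0.988 -1.485
vertex -0.649 -0.807 -0.529
vertex -1.506 -0.118 -0.898
endloop
endfacet
facet normal -0.739 0.594 -0.318
outer loop
vertex -1.506 -0.118 -0.898
vertex -1.191 -0.633 -2.591
vertex -1.953 -0.988 -1.485
endloop
endfacet
facet normal 0.739 -0.594 0.318
outer loop
vertex -1.096 -1.677 -1.115
vertex 0.113 -0.452 -1.635
vertex -0.649 -0.807 -0.529
endloop
endfacet
facet normal -0.392 -0.763 -0.514
outer loop
vertex -0.334 -1.322 -2.222
vertex -1.096 -1.677 -1.115
vertex -1.191 -0.633 -2.591
endloop
endfacet
facet normal 0.739 -0.594 0.318
outer loop
vertex -0.334 -1.322 -2.222
vertex 0.113 -0.452 -1.635
vertex -1.096 -1.677 -1.115
endloop
endfacet
facet normal 0.392 0.763 0.515
outer loop
vertex -0.649 -0.807 -0.529
vertex 0.113 -0.452 -1.635
vertex -1.506 -0.118 -0.898
endloop
endfacet
facet normal -0.739 0.594 -0.318
outer loop
vertex -0.744 0.237 -2.005
vertex -1.191 -0.633 -2.591
vertex -1.506 -0.118 -0.898
endloop
endfacet
facet normal 0.392 0.763 0.514
outer loop
vertex -1.506 -0.118 -0.898
vertex 0.113 -0.452 -1.635
vertex -0.744 0.237 -2.005
endloop
endfacet
facet normal 0.548 0.255 -0.797
outer loop
vertex -0.744 0.237 -2.005
vertex -0.334 -1.322 -2.222
vertex -1.191 -0.633 -2.591
endloop
endfacet
facet normal 0.549 0.255 -0.796
outer loop
vertex 0.113 -0.452 -1.635
vertex -0.334 -1.322 -2.222
vertex -0.744 0.237 -2.005
endloop
endfacet
facet normal -0.637 -0.043 -0.770
outer loop
vertex 1.561 1.506 0.932
vertex 0.244 2.868 1.947
vertex 2.501 3.058 0.068
endloop
endfacet
facet normal 0.613 -0.634 -0.472
outer loop
vertex 3.896 3.152 1.753
vertex 1.561 1.506 0.932
vertex 2.501 3.058 0.068
endloop
endfacet
facet normal -0.637 -0.043 -0.770
outer loop
vertex 2.501 3.058 0.068
vertex 0.244 2.868 1.947
vertex 1.183 4.421 1.083
endloop
endfacet
facet normal 0.467 0.772 -0.430
outer loop
vertex 1.183 4.421 1.083
vertex 3.896 3.152 1.753
vertex 2.501 3.058 0.068
endloop
endfacet
facet normal -0.467 -0.772 0.430
outer loop
vertex 1.561 1.506 0.932
vertex 1.639 2.962 3.632
vertex 0.244 2.868 1.947
endloop
endfacet
facet normal 0.613 -0.633 -0.473
outer loop
vertex 2.957 1.599 2.617
vertex 1.561 1.506 0.932
vertex 3.896 3.152 1.753
endloop
endfacet
facet normal -0.468 -0.772 0.430
outer loop
vertex 2.957 1.599 2.617
vertex 1.639 2.962 3.632
vertex 1.561 1.506 0.932
endloop
endfacet
facet normal -0.613 0.633 0.472
outer loop
vertex 0.244 2.868 1.947
vertex 1.639 2.962 3.632
vertex 1.183 4.421 1.083
endloop
endfacet
facet normal 0.467 0.772 -0.430
outer loop
vertex 2.579 4.514 2.768
vertex 3.896 3.152 1.753
vertex 1.183 4.421 1.083
endloop
endfacet
facet normal -0.612 0.634 0.472
outer loop
vertex 1.183 4.421 1.083
vertex 1.639 2.962 3.632
vertex 2.579 4.514 2.768
endloop
endfacet
facet normal 0.637 0.043 0.769
outer loop
vertex 2.579 4.514 2.768
vertex 2.957 1.599 2.617
vertex 3.896 3.152 1.753
endloop
endfacet
facet normal 0.637 0.043 0.770
outer loop
vertex 1.639 2.962 3.632
vertex 2.957 1.599 2.617
vertex 2.579 4.514 2.768
endloop
endfacet

endsolid
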